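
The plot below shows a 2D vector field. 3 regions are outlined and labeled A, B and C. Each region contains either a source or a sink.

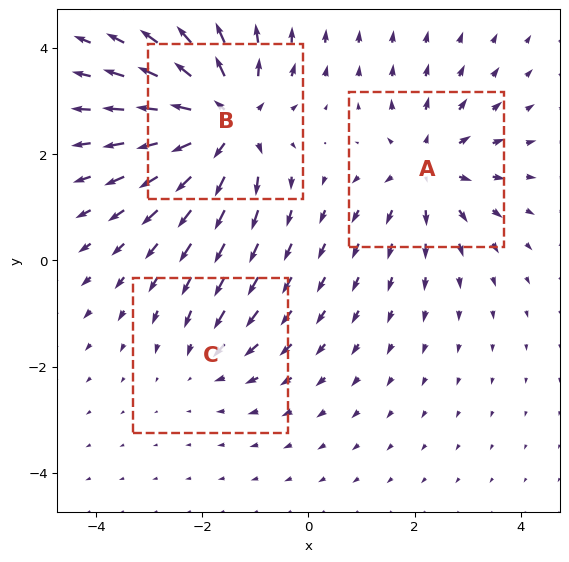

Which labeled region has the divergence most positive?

Divergence at each region's feature centre — A: about +3, B: about +5, C: about -2. Region B is most positive.

B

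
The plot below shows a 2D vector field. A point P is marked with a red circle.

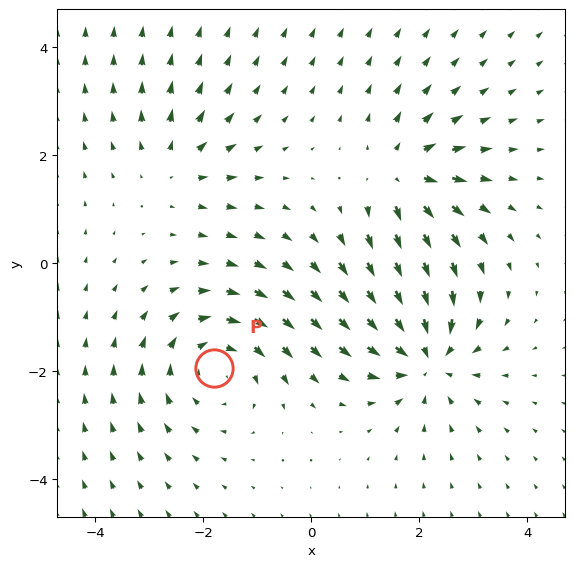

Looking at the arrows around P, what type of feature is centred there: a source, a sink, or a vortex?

At P (-1.8, -1.9) the arrows circulate clockwise. Divergence ≈0, curl about -4 — near-zero divergence with nonzero curl is a vortex.

vortex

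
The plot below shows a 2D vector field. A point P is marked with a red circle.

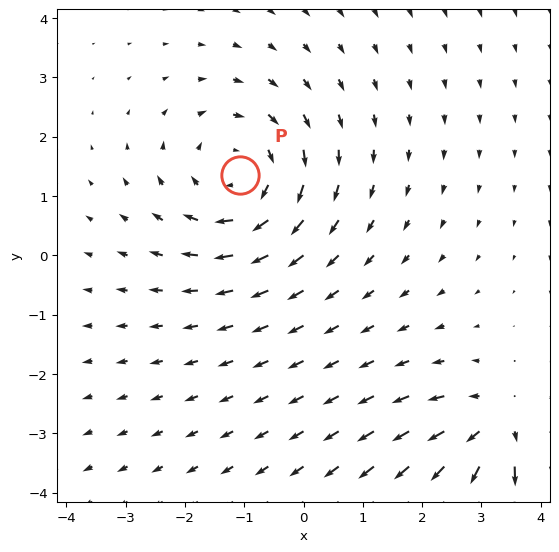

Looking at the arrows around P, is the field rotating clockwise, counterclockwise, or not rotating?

Near P at (-1.1, 1.3) the arrows circulate clockwise. The curl (z-component) there is about -4; negative curl means clockwise rotation.

clockwise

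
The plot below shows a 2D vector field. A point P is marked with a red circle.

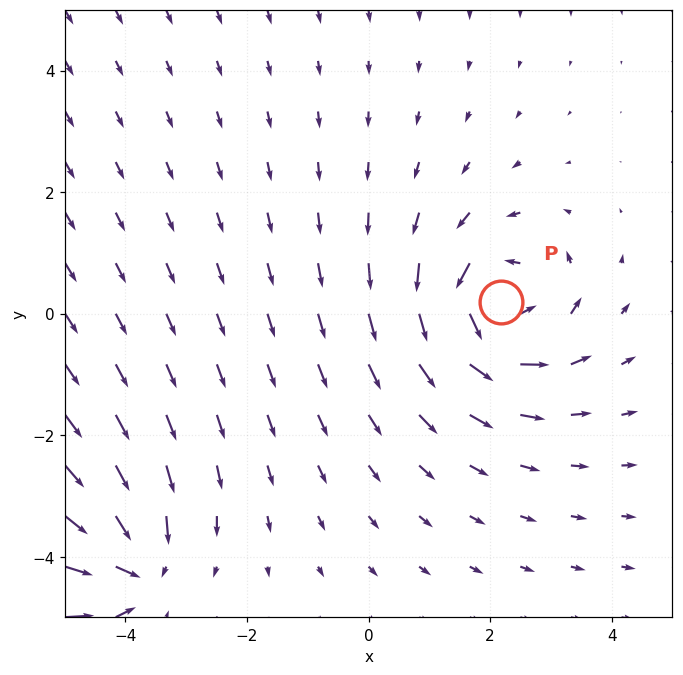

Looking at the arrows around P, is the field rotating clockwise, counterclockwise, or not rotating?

counterclockwise

Near P at (2.2, 0.2) the arrows circulate counterclockwise. The curl (z-component) there is about +6; positive curl means counterclockwise rotation.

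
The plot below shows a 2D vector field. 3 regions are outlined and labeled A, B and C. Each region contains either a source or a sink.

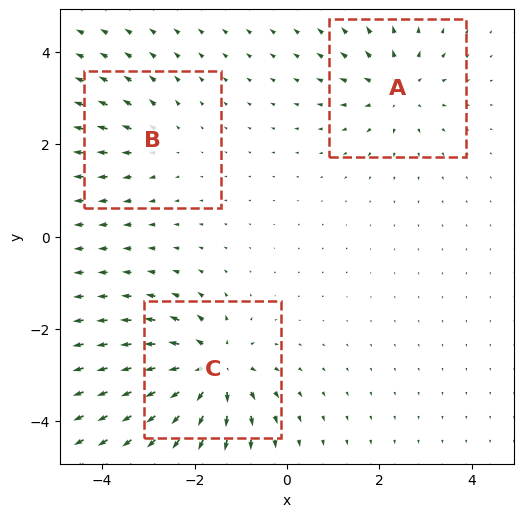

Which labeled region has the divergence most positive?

C

Divergence at each region's feature centre — A: about +3, B: about +2, C: about +5. Region C is most positive.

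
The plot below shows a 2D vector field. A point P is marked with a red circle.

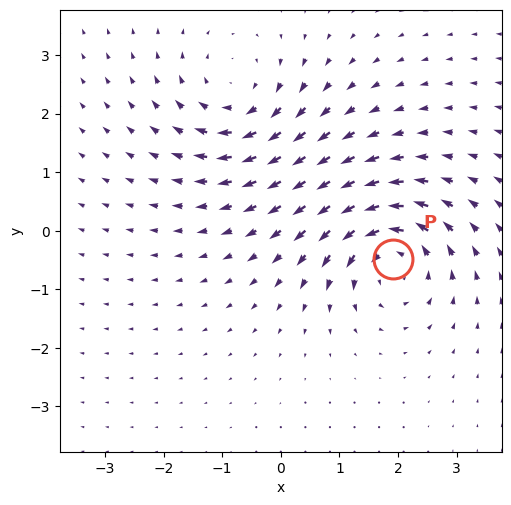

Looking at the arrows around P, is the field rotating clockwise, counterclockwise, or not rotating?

counterclockwise

Near P at (1.9, -0.5) the arrows circulate counterclockwise. The curl (z-component) there is about +6; positive curl means counterclockwise rotation.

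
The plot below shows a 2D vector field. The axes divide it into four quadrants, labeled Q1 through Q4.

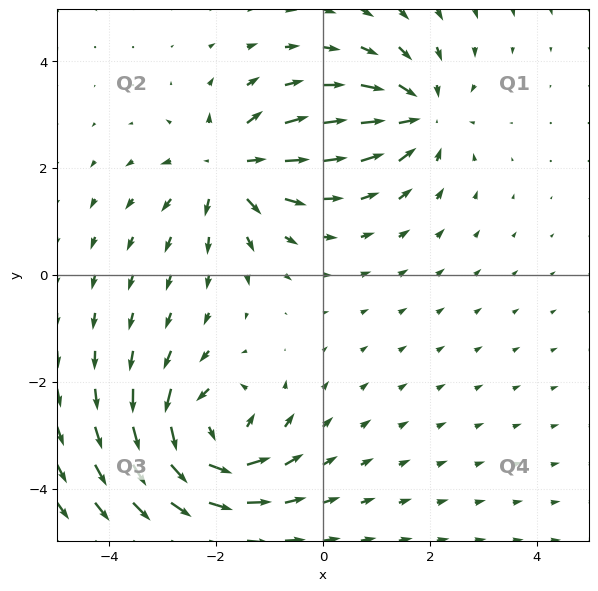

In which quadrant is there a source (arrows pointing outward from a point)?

The source sits at approximately (-1.8, 2.0), which lies in quadrant Q2. The divergence there is about +5, positive as expected for a source.

Q2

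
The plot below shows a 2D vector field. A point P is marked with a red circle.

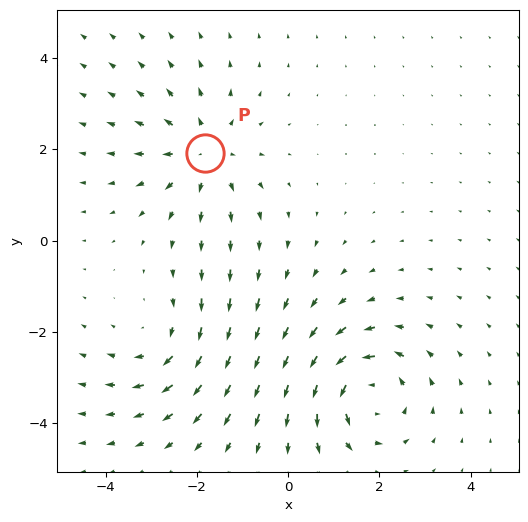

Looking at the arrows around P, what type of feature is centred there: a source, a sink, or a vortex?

source

At P (-1.8, 1.9) the arrows spread outward. Divergence about +4, curl ≈0 — positive divergence with near-zero curl is a source.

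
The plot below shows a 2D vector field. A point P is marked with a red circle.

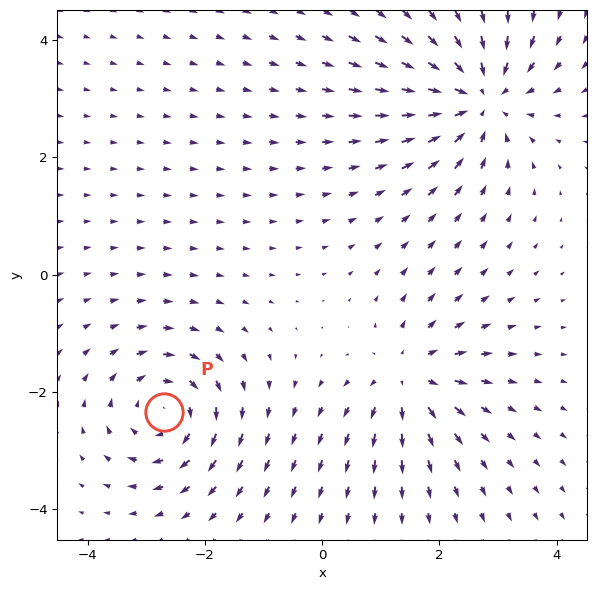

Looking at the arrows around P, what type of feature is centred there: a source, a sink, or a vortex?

vortex

At P (-2.7, -2.3) the arrows circulate clockwise. Divergence ≈0, curl about -4 — near-zero divergence with nonzero curl is a vortex.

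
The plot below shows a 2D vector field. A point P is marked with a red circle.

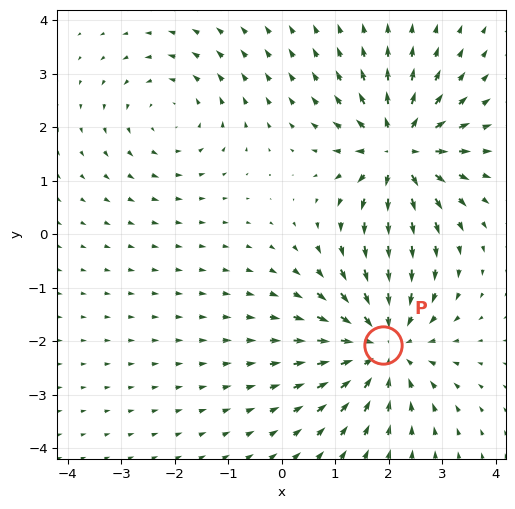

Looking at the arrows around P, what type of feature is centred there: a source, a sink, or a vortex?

sink

At P (1.9, -2.1) the arrows converge inward. Divergence about -4, curl ≈0 — negative divergence with near-zero curl is a sink.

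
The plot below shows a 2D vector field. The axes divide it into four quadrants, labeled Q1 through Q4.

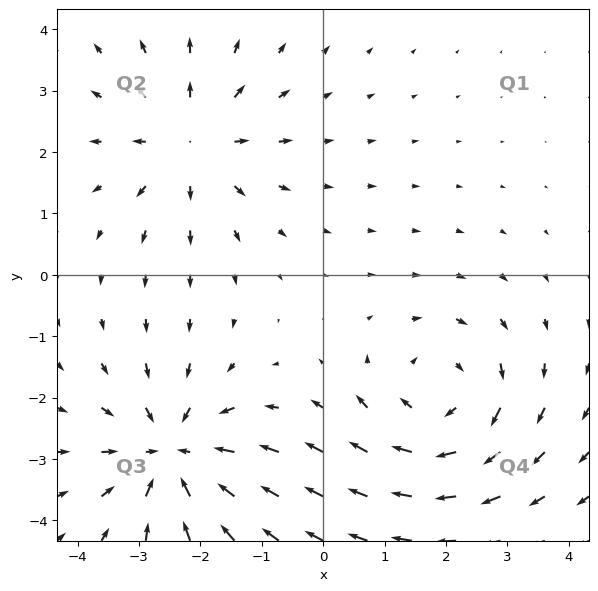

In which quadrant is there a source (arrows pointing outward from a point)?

The source sits at approximately (-2.2, 2.2), which lies in quadrant Q2. The divergence there is about +4, positive as expected for a source.

Q2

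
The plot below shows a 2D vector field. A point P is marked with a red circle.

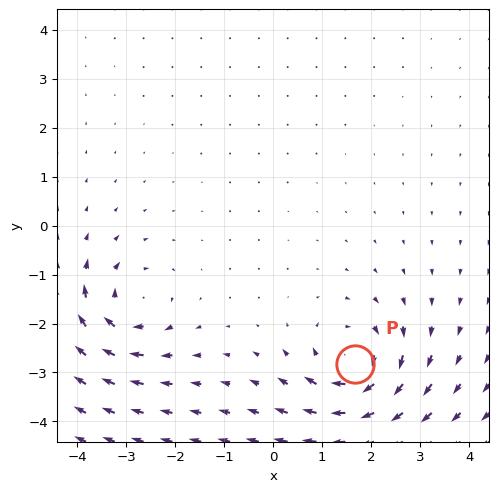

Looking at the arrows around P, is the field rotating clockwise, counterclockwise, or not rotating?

Near P at (1.7, -2.8) the arrows circulate clockwise. The curl (z-component) there is about -5; negative curl means clockwise rotation.

clockwise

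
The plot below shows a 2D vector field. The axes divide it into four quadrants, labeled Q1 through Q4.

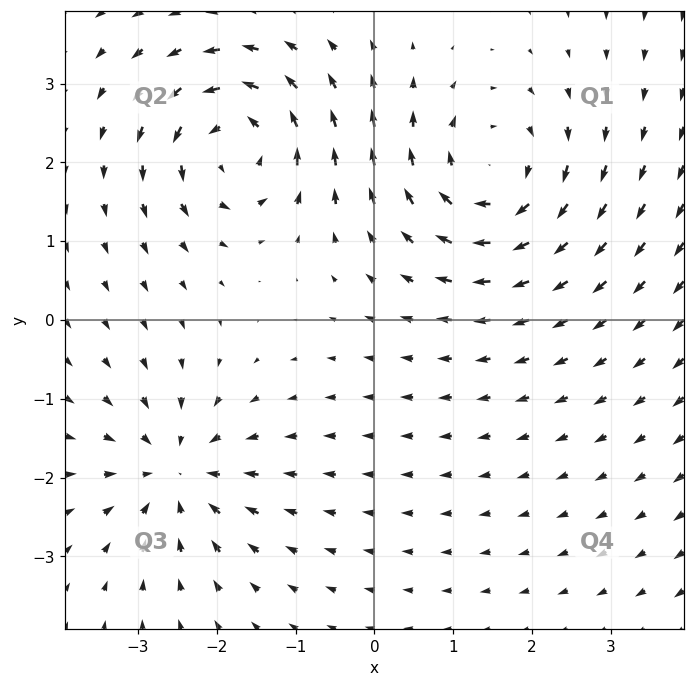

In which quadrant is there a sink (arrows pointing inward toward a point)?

Q3

The sink sits at approximately (-2.5, -1.9), which lies in quadrant Q3. The divergence there is about -4, negative as expected for a sink.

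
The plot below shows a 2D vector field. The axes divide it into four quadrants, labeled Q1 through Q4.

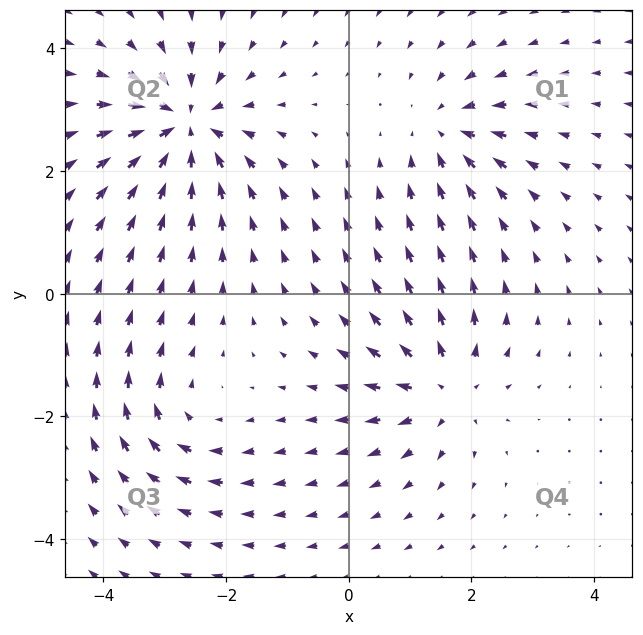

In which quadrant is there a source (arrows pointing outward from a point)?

The source sits at approximately (1.6, -1.5), which lies in quadrant Q4. The divergence there is about +4, positive as expected for a source.

Q4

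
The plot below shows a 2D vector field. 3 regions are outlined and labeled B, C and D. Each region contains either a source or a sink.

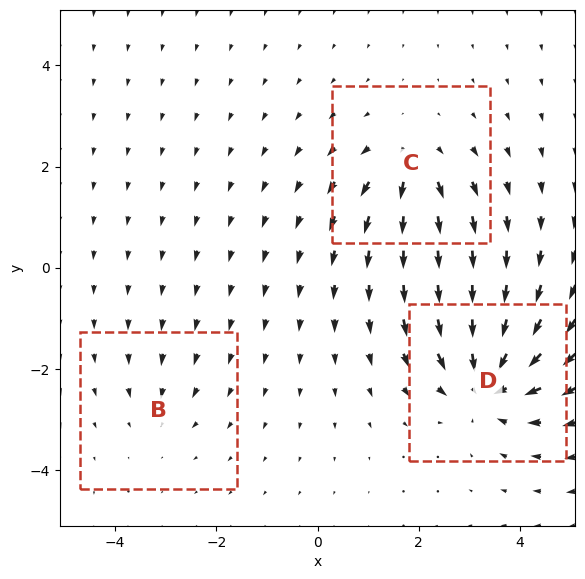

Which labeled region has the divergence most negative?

D

Divergence at each region's feature centre — B: about -2, C: about +4, D: about -6. Region D is most negative.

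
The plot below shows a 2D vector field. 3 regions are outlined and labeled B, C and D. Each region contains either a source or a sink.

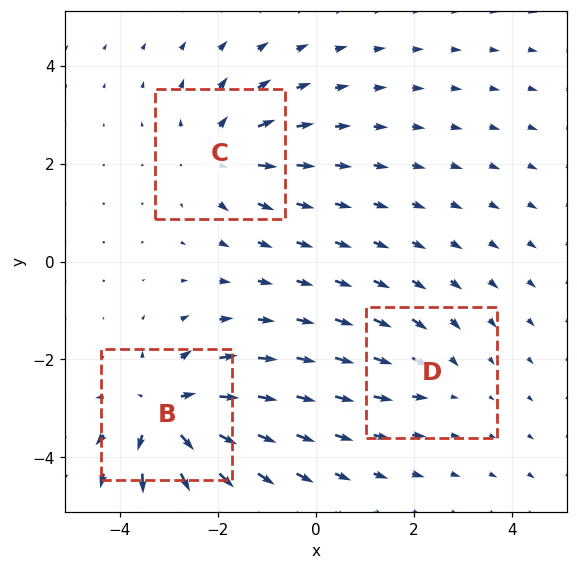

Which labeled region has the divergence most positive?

B

Divergence at each region's feature centre — B: about +5, C: about +3, D: about -2. Region B is most positive.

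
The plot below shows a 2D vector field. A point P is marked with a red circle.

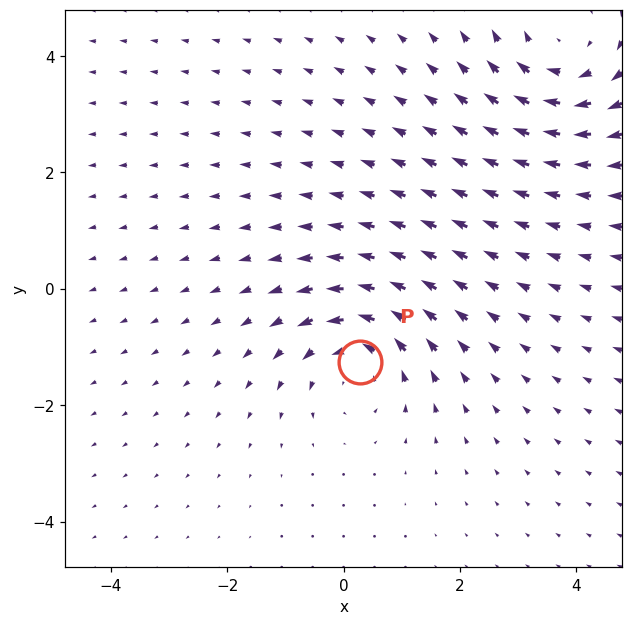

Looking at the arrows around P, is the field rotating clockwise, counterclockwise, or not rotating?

counterclockwise

Near P at (0.3, -1.3) the arrows circulate counterclockwise. The curl (z-component) there is about +5; positive curl means counterclockwise rotation.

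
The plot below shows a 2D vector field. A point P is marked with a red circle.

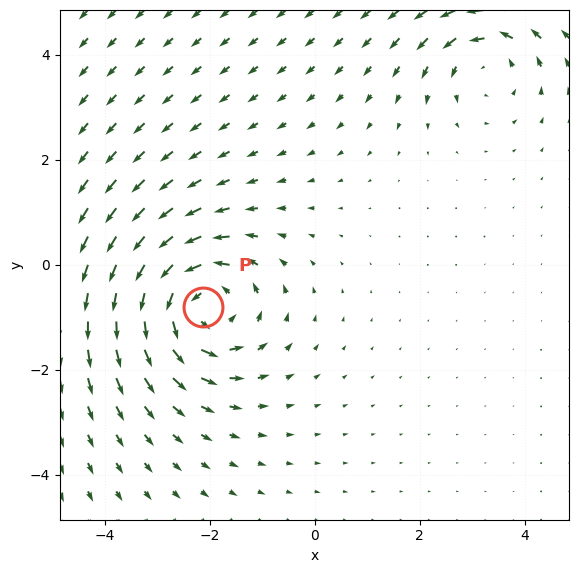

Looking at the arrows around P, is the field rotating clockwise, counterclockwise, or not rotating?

Near P at (-2.1, -0.8) the arrows circulate counterclockwise. The curl (z-component) there is about +4; positive curl means counterclockwise rotation.

counterclockwise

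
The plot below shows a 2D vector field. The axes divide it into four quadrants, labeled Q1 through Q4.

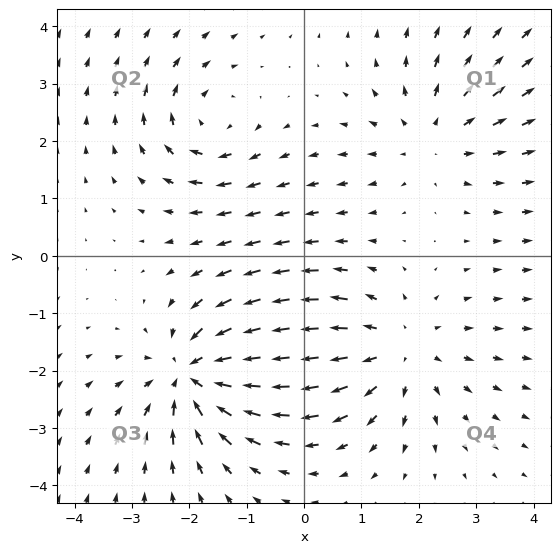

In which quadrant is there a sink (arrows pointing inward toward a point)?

The sink sits at approximately (-1.9, -2.1), which lies in quadrant Q3. The divergence there is about -5, negative as expected for a sink.

Q3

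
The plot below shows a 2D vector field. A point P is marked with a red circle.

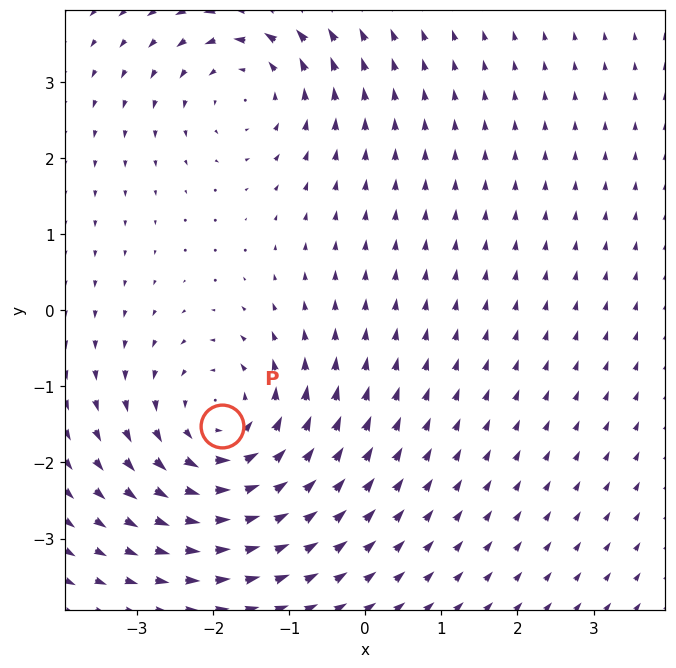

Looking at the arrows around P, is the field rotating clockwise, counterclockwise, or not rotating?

counterclockwise

Near P at (-1.9, -1.5) the arrows circulate counterclockwise. The curl (z-component) there is about +4; positive curl means counterclockwise rotation.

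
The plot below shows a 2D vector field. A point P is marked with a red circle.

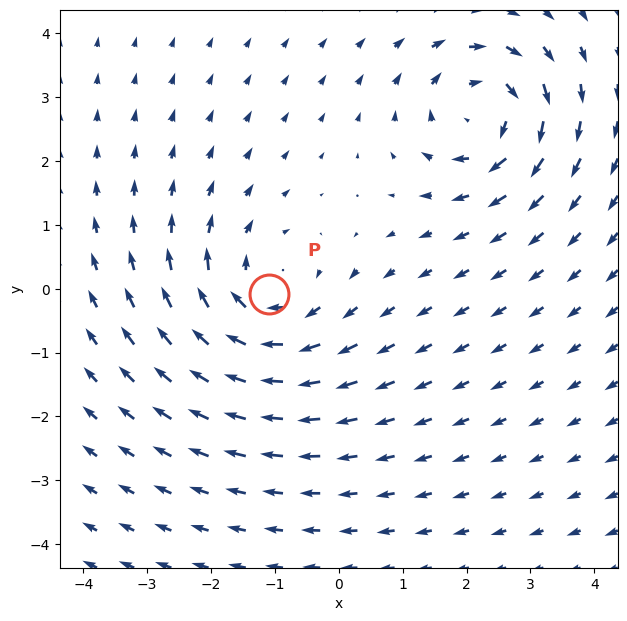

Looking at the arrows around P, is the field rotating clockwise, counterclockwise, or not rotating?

Near P at (-1.1, -0.1) the arrows circulate clockwise. The curl (z-component) there is about -3; negative curl means clockwise rotation.

clockwise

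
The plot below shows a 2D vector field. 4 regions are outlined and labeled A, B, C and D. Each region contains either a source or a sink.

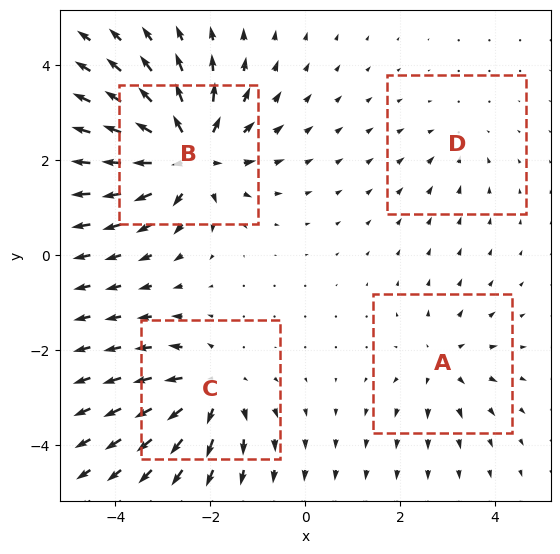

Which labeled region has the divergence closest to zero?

Divergence at each region's feature centre — A: about +3, B: about +8, C: about +5, D: about -2. Region D is closest to zero.

D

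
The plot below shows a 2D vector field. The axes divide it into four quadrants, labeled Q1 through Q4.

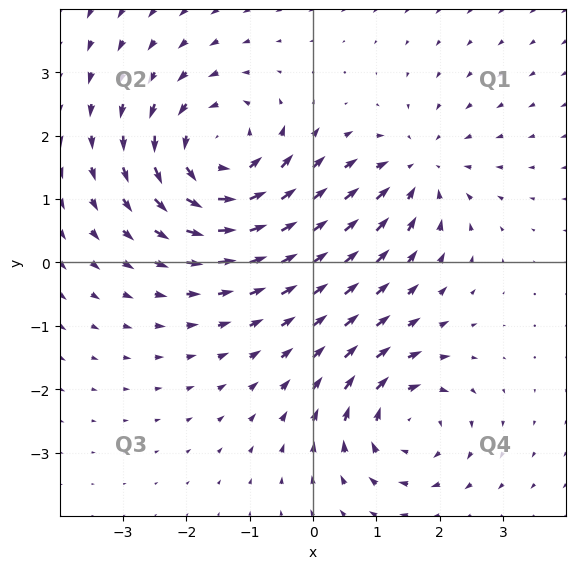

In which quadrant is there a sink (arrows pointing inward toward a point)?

Q1

The sink sits at approximately (1.7, 1.4), which lies in quadrant Q1. The divergence there is about -3, negative as expected for a sink.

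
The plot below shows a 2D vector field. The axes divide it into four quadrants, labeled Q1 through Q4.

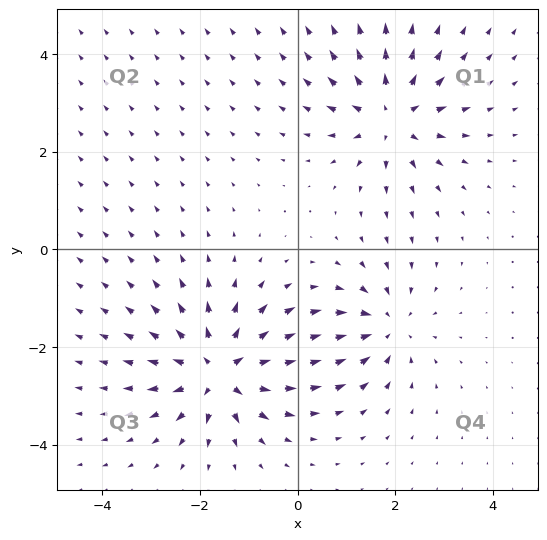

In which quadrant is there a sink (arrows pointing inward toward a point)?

Q4

The sink sits at approximately (1.8, -1.6), which lies in quadrant Q4. The divergence there is about -4, negative as expected for a sink.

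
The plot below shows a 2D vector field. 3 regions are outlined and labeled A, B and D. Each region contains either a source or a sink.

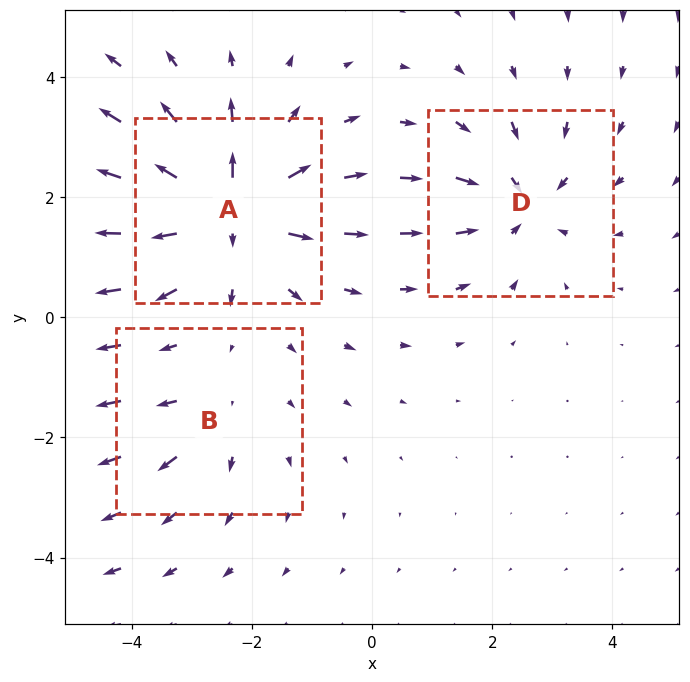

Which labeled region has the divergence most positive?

A

Divergence at each region's feature centre — A: about +6, B: about +2, D: about -4. Region A is most positive.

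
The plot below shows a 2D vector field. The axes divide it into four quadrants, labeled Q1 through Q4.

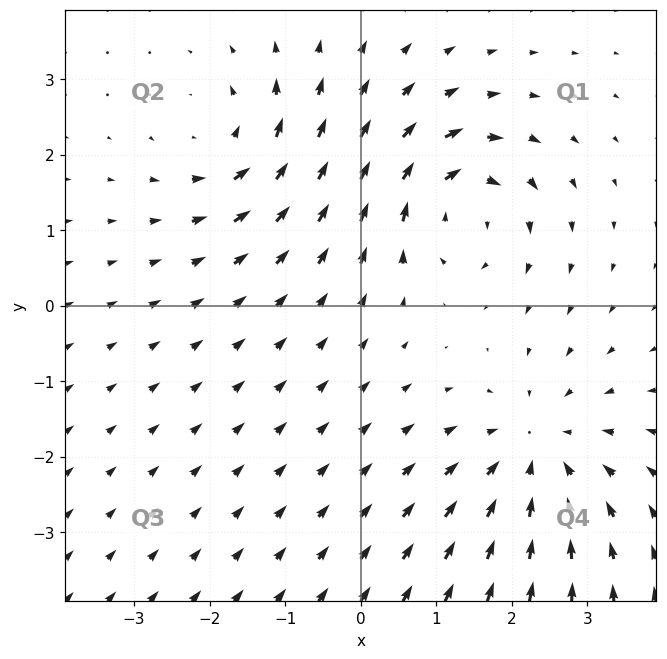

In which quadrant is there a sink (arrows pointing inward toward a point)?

Q4

The sink sits at approximately (2.3, -1.9), which lies in quadrant Q4. The divergence there is about -4, negative as expected for a sink.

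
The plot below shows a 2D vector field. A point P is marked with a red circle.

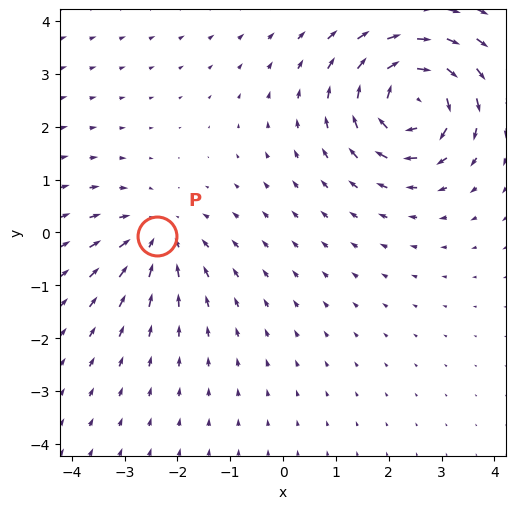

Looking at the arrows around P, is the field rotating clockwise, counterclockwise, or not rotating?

not rotating

Near P at (-2.4, -0.1) the arrows show no circulation. The curl there is ≈0.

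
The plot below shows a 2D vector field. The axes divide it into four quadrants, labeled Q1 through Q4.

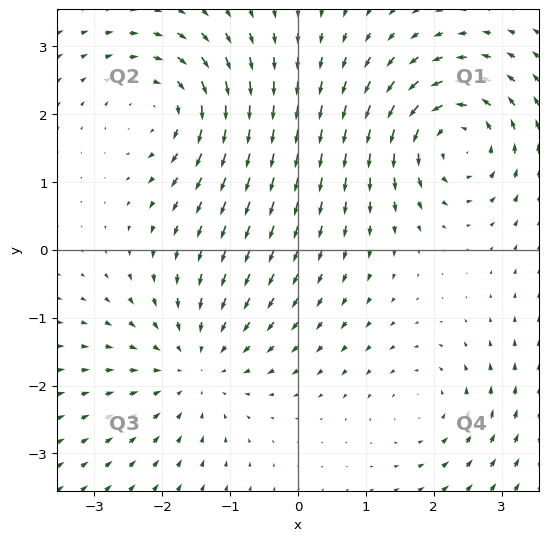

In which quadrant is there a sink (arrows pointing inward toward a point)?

The sink sits at approximately (-1.5, -1.7), which lies in quadrant Q3. The divergence there is about -4, negative as expected for a sink.

Q3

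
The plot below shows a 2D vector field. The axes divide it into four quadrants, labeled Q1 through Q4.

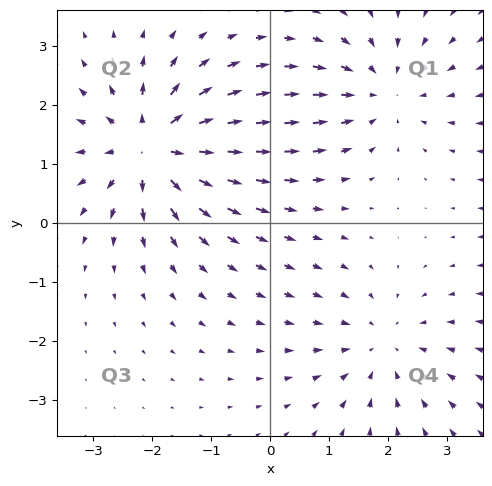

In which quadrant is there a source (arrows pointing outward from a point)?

The source sits at approximately (-2.0, 1.3), which lies in quadrant Q2. The divergence there is about +5, positive as expected for a source.

Q2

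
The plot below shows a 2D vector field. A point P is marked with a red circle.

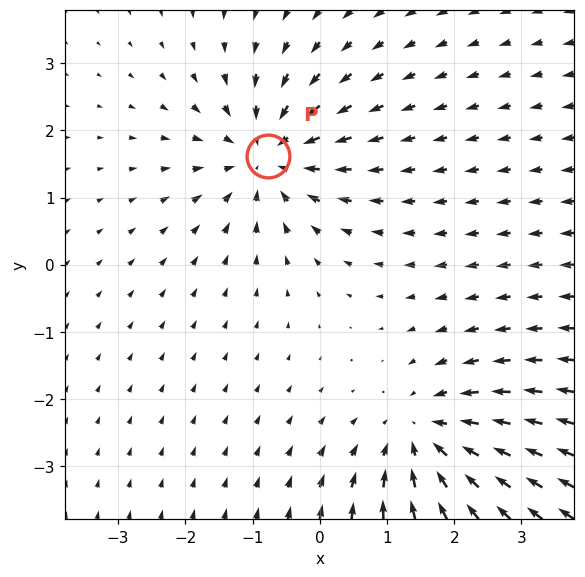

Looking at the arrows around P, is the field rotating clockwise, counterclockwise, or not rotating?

Near P at (-0.8, 1.6) the arrows show no circulation. The curl there is ≈0.

not rotating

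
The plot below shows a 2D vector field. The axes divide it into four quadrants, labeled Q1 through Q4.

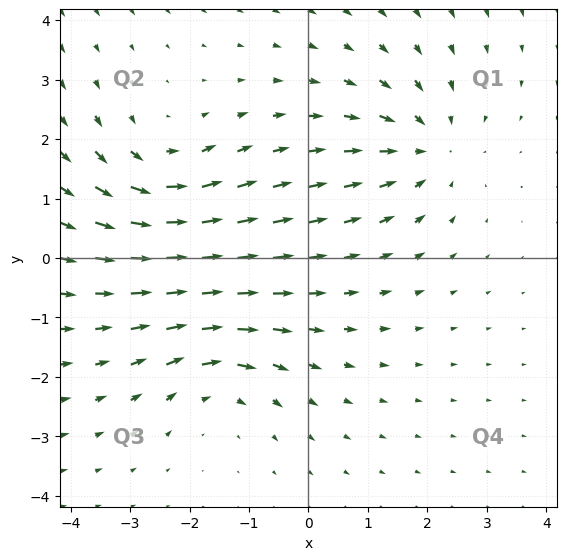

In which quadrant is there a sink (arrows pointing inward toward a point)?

The sink sits at approximately (2.0, 1.8), which lies in quadrant Q1. The divergence there is about -4, negative as expected for a sink.

Q1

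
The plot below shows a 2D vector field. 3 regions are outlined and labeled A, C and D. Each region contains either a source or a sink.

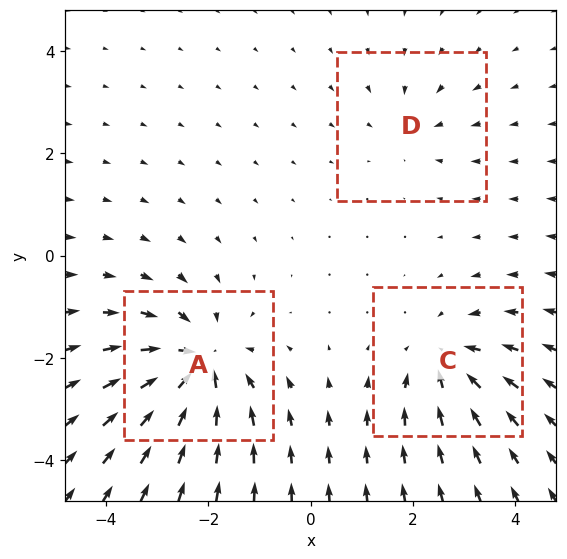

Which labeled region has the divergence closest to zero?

D

Divergence at each region's feature centre — A: about -5, C: about -3, D: about -2. Region D is closest to zero.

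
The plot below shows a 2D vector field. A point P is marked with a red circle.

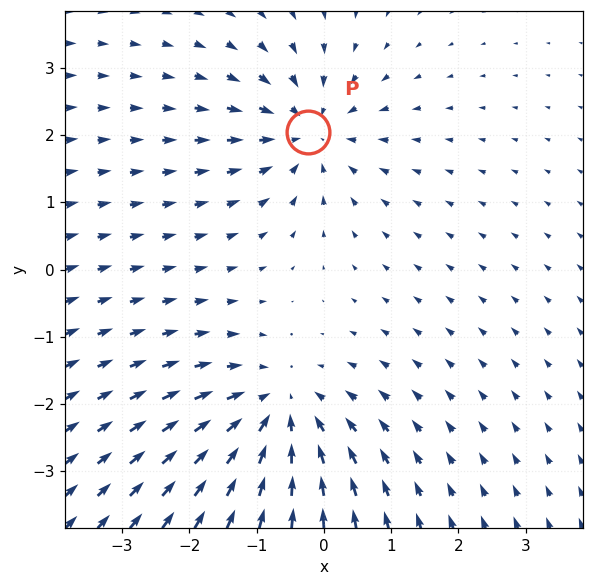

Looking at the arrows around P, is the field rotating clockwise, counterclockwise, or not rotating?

not rotating

Near P at (-0.2, 2.1) the arrows show no circulation. The curl there is ≈0.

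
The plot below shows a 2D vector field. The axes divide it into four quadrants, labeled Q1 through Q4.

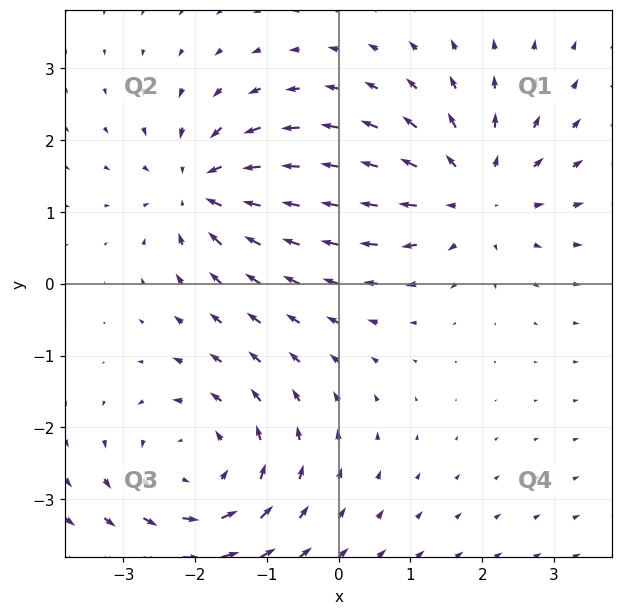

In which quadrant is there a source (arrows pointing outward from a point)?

The source sits at approximately (1.9, 1.3), which lies in quadrant Q1. The divergence there is about +4, positive as expected for a source.

Q1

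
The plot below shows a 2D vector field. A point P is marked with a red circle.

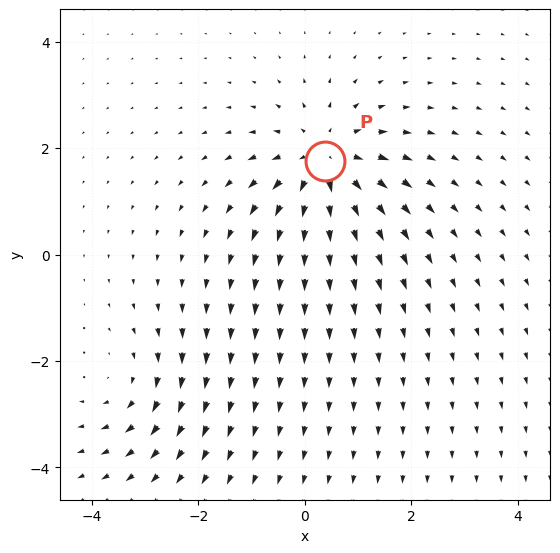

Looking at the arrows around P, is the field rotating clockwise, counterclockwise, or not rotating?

not rotating

Near P at (0.4, 1.8) the arrows show no circulation. The curl there is ≈0.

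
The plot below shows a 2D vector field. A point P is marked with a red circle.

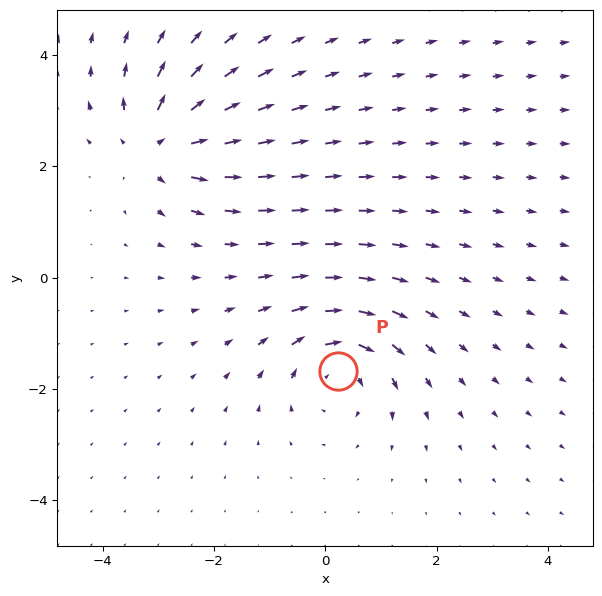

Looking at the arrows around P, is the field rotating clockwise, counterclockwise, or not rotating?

clockwise

Near P at (0.2, -1.7) the arrows circulate clockwise. The curl (z-component) there is about -5; negative curl means clockwise rotation.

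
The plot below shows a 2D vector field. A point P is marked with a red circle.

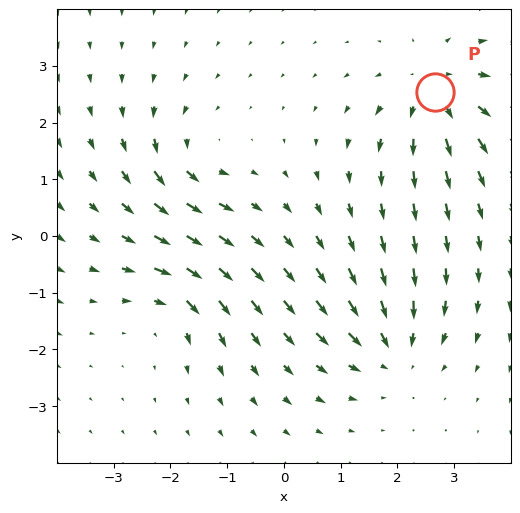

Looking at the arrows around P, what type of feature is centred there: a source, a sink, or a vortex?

At P (2.7, 2.5) the arrows spread outward. Divergence about +5, curl ≈0 — positive divergence with near-zero curl is a source.

source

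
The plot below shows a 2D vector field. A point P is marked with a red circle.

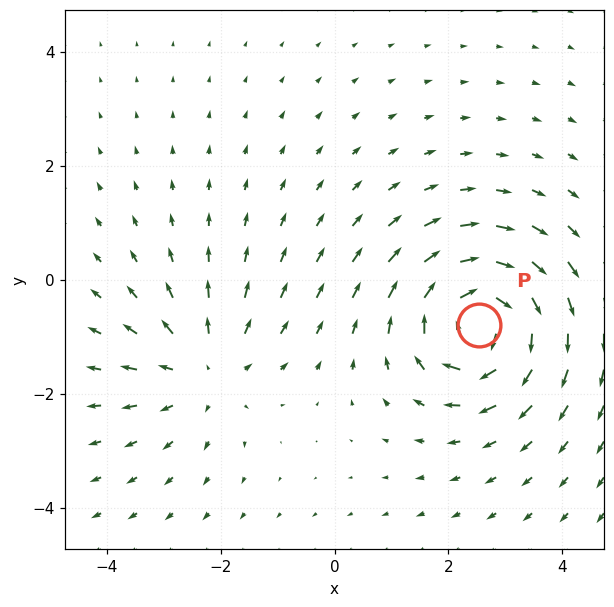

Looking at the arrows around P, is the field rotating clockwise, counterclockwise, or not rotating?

Near P at (2.5, -0.8) the arrows circulate clockwise. The curl (z-component) there is about -6; negative curl means clockwise rotation.

clockwise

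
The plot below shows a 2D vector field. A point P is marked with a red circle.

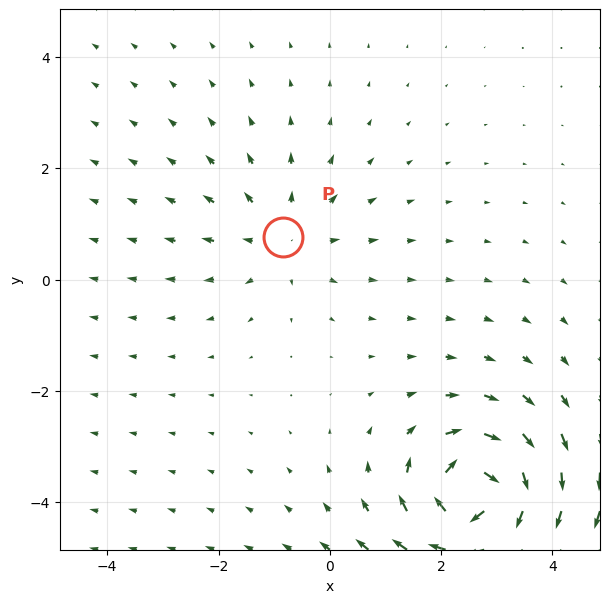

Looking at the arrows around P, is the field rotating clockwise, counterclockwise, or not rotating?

not rotating

Near P at (-0.8, 0.8) the arrows show no circulation. The curl there is ≈0.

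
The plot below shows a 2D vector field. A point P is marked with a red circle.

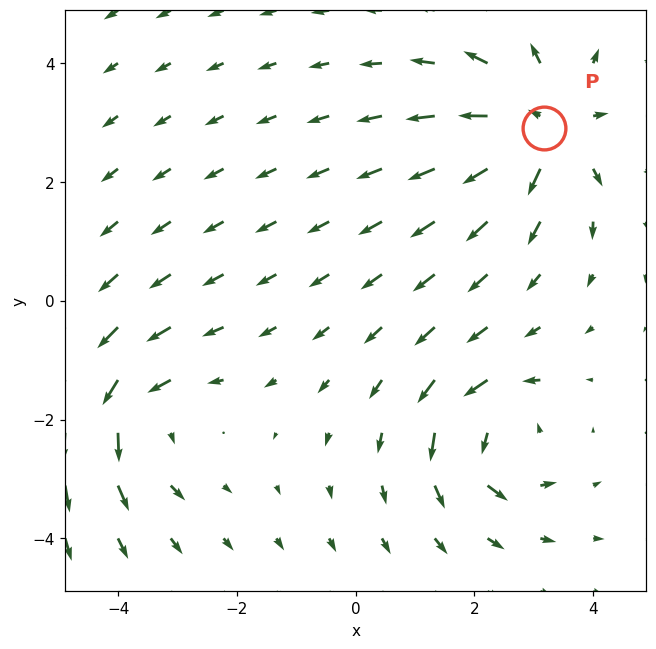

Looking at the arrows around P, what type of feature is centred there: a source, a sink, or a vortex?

At P (3.2, 2.9) the arrows spread outward. Divergence about +5, curl ≈0 — positive divergence with near-zero curl is a source.

source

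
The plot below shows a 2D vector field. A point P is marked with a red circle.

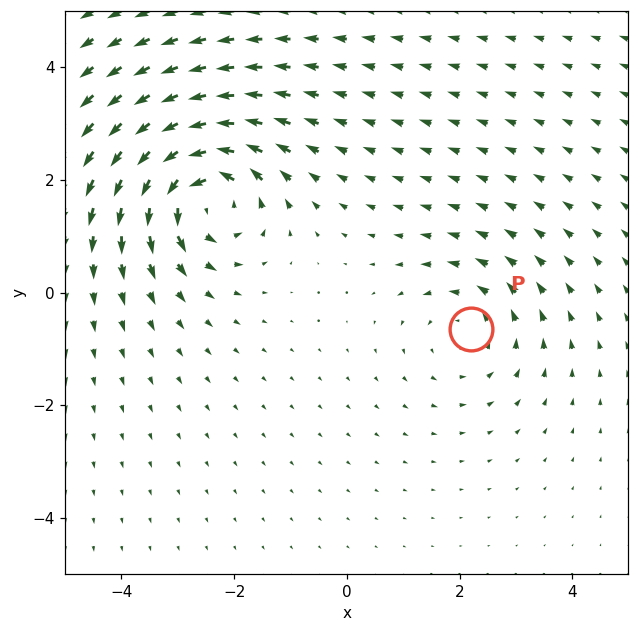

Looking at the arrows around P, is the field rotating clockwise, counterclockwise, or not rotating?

counterclockwise

Near P at (2.2, -0.7) the arrows circulate counterclockwise. The curl (z-component) there is about +2; positive curl means counterclockwise rotation.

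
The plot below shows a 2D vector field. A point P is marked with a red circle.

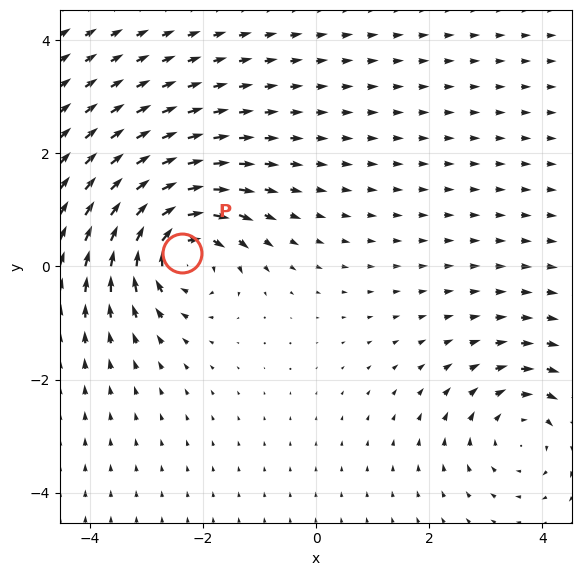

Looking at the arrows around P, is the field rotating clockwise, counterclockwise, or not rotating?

Near P at (-2.4, 0.2) the arrows circulate clockwise. The curl (z-component) there is about -6; negative curl means clockwise rotation.

clockwise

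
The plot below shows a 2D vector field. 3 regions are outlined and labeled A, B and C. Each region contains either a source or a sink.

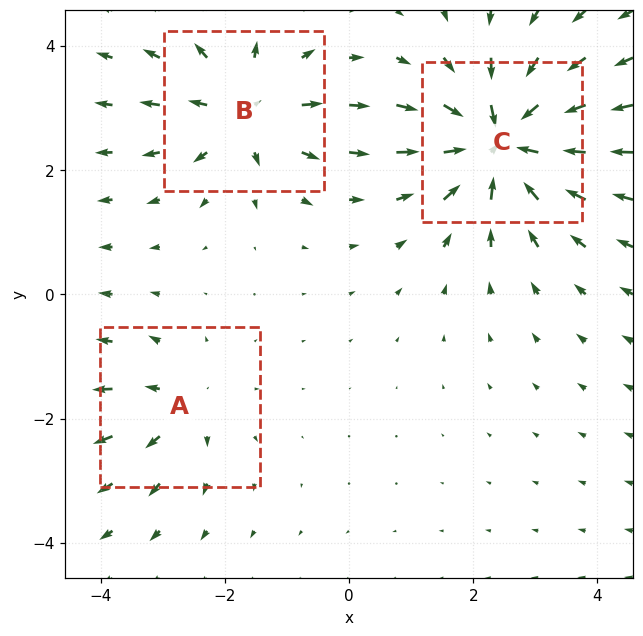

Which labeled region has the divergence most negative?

Divergence at each region's feature centre — A: about +3, B: about +4, C: about -6. Region C is most negative.

C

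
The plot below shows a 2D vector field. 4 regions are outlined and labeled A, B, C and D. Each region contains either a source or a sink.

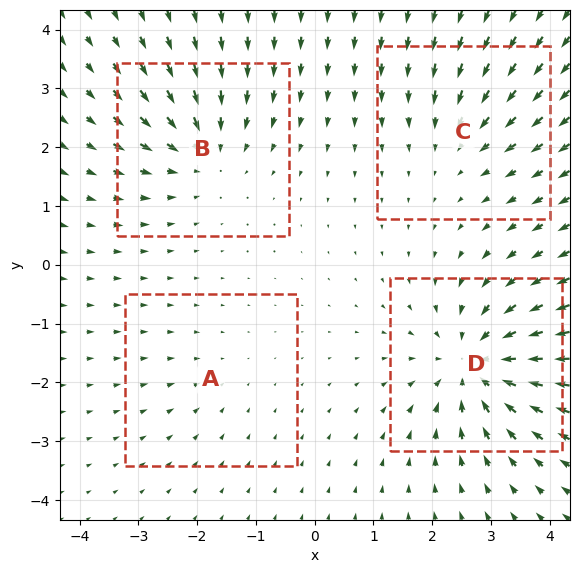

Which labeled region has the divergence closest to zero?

A

Divergence at each region's feature centre — A: about -2, B: about -5, C: about -3, D: about -7. Region A is closest to zero.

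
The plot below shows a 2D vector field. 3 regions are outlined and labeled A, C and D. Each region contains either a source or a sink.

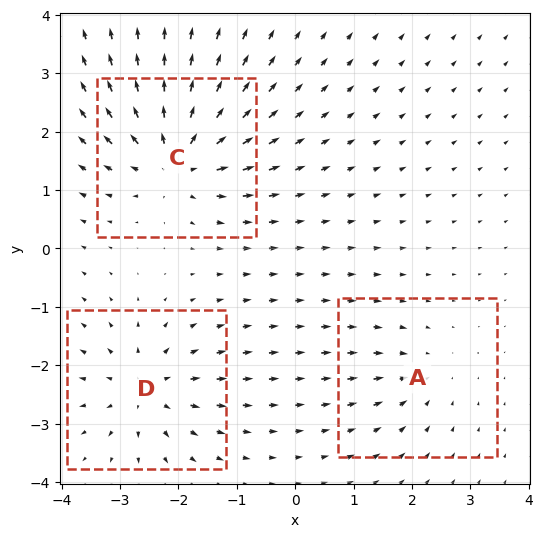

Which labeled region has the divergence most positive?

C

Divergence at each region's feature centre — A: about -2, C: about +6, D: about +4. Region C is most positive.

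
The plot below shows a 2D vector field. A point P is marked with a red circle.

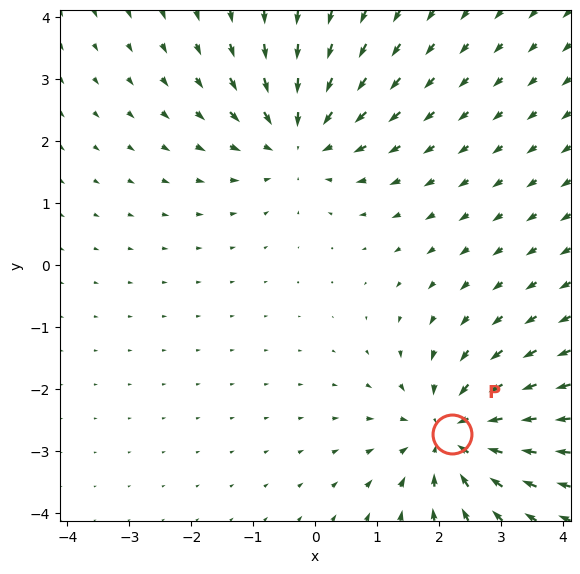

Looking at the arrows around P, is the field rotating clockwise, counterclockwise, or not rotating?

Near P at (2.2, -2.7) the arrows show no circulation. The curl there is ≈0.

not rotating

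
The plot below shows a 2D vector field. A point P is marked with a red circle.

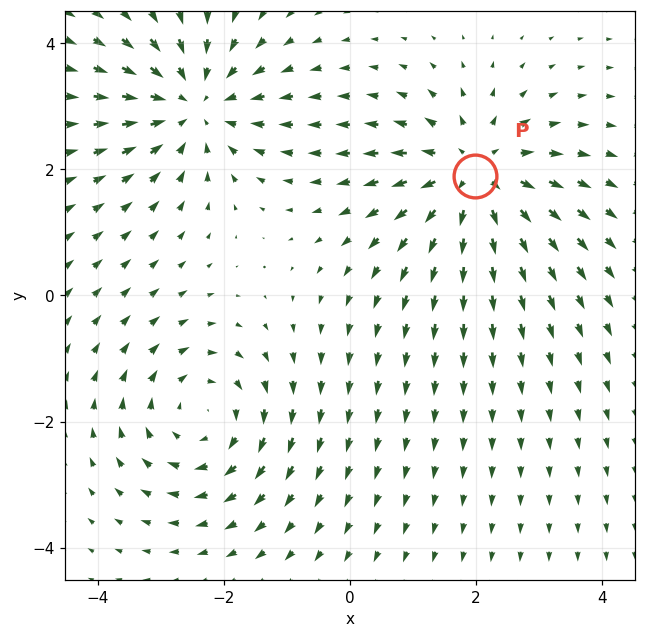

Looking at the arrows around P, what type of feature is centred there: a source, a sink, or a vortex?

source

At P (2.0, 1.9) the arrows spread outward. Divergence about +4, curl ≈0 — positive divergence with near-zero curl is a source.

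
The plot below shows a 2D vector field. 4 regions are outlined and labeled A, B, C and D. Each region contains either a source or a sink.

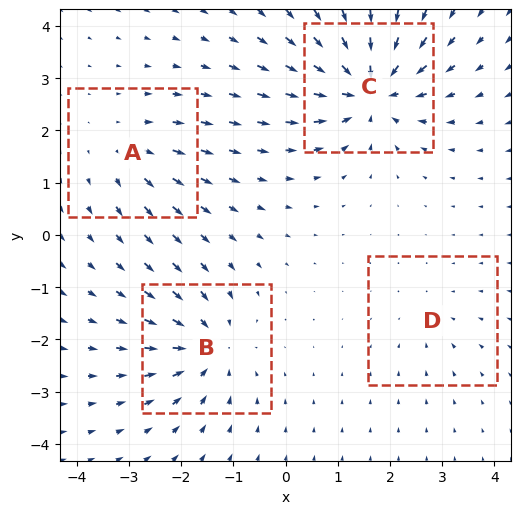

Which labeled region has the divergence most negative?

C

Divergence at each region's feature centre — A: about +3, B: about -5, C: about -8, D: about -2. Region C is most negative.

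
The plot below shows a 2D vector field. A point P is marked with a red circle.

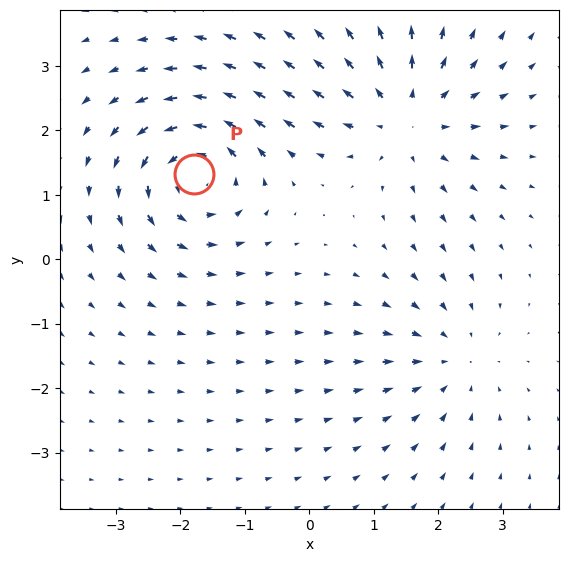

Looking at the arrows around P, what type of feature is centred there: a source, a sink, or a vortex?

vortex

At P (-1.8, 1.3) the arrows circulate counterclockwise. Divergence ≈0, curl about +6 — near-zero divergence with nonzero curl is a vortex.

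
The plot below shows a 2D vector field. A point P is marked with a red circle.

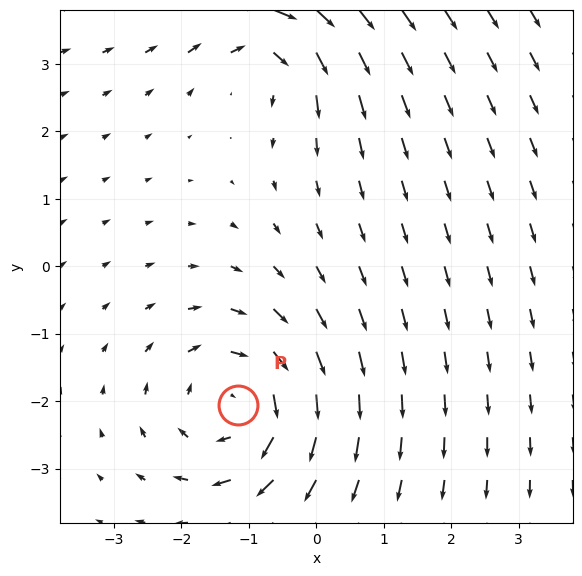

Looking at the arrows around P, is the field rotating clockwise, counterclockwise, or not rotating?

clockwise

Near P at (-1.2, -2.1) the arrows circulate clockwise. The curl (z-component) there is about -4; negative curl means clockwise rotation.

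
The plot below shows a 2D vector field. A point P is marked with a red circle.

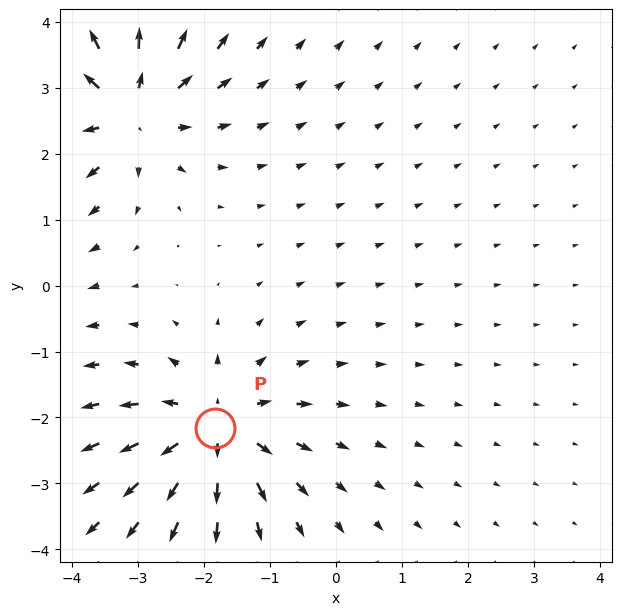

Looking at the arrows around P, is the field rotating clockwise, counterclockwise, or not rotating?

Near P at (-1.8, -2.2) the arrows show no circulation. The curl there is ≈0.

not rotating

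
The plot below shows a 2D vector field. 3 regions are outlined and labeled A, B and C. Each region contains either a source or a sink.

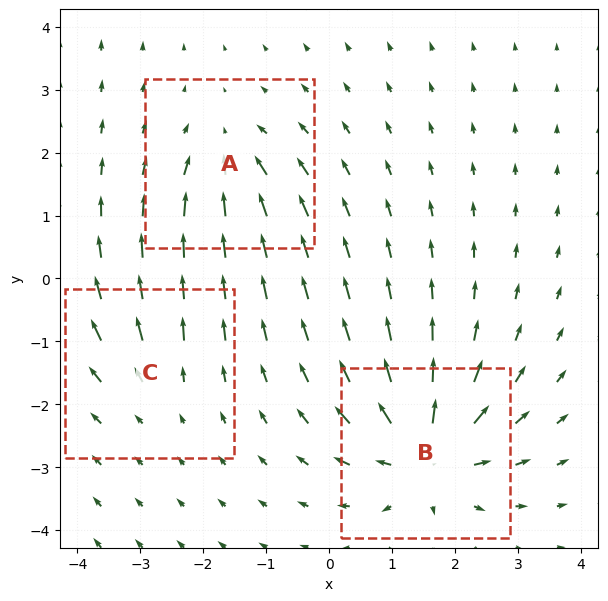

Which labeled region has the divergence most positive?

Divergence at each region's feature centre — A: about -4, B: about +7, C: about +3. Region B is most positive.

B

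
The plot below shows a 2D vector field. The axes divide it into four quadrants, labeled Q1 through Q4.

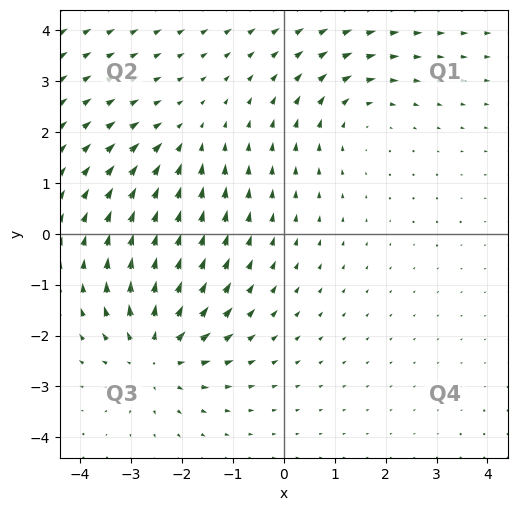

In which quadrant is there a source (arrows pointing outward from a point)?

Q3

The source sits at approximately (-2.5, -2.3), which lies in quadrant Q3. The divergence there is about +5, positive as expected for a source.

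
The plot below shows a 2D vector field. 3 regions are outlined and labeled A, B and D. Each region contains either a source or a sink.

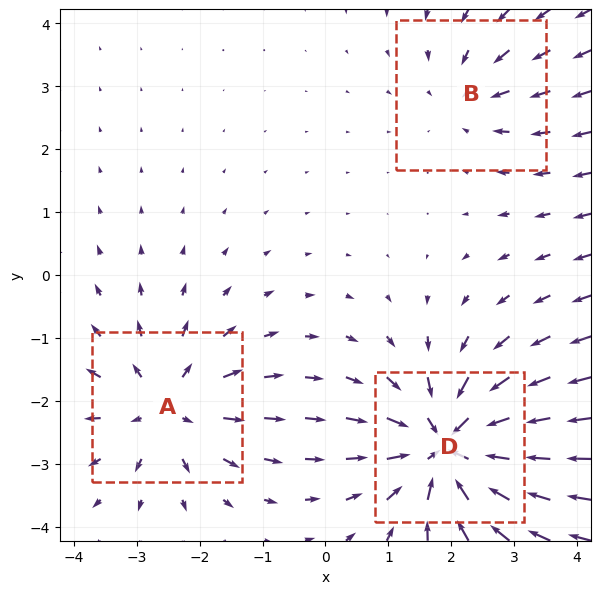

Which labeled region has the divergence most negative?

D

Divergence at each region's feature centre — A: about +4, B: about -2, D: about -5. Region D is most negative.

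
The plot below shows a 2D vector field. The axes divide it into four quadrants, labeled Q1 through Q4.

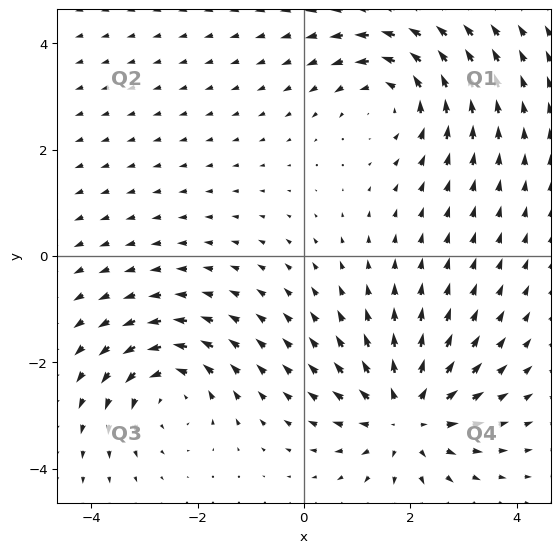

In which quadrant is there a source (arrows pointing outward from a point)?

The source sits at approximately (1.9, -3.0), which lies in quadrant Q4. The divergence there is about +4, positive as expected for a source.

Q4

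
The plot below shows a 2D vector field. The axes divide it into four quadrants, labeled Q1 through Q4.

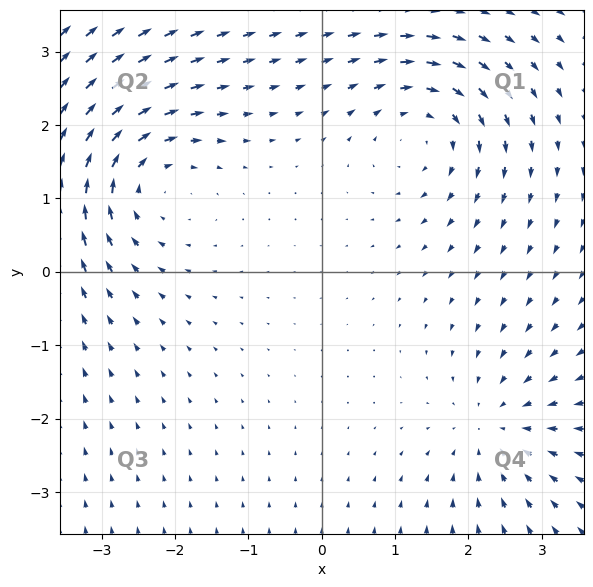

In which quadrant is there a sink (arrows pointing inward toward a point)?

Q4

The sink sits at approximately (2.4, -2.1), which lies in quadrant Q4. The divergence there is about -4, negative as expected for a sink.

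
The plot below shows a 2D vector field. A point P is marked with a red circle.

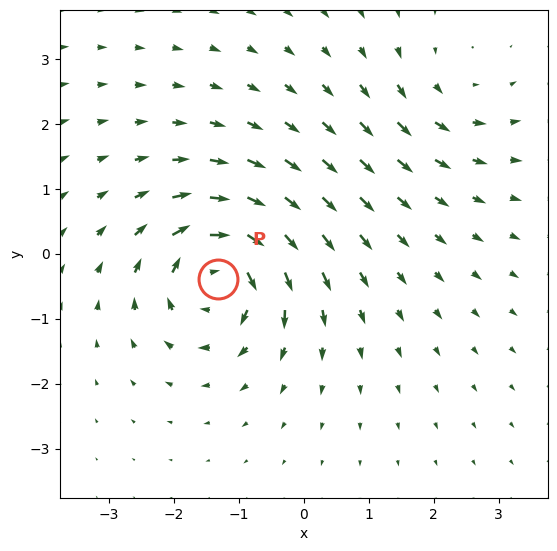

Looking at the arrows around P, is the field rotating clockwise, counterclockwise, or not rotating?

clockwise

Near P at (-1.3, -0.4) the arrows circulate clockwise. The curl (z-component) there is about -7; negative curl means clockwise rotation.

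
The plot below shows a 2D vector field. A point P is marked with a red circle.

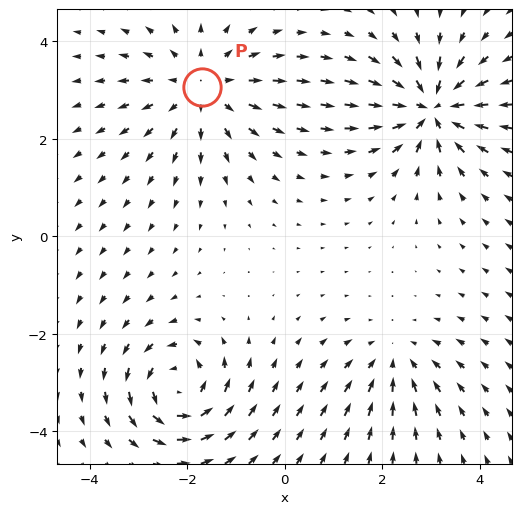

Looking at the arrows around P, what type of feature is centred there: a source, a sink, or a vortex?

source

At P (-1.7, 3.1) the arrows spread outward. Divergence about +4, curl ≈0 — positive divergence with near-zero curl is a source.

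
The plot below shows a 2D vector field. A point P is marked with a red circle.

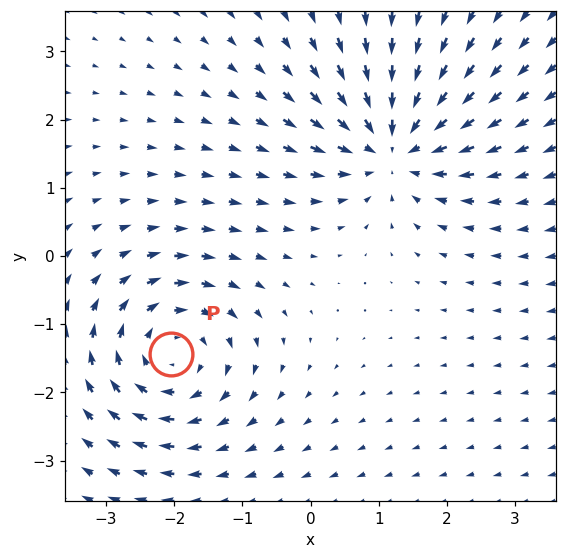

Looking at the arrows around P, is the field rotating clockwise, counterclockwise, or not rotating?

Near P at (-2.0, -1.4) the arrows circulate clockwise. The curl (z-component) there is about -5; negative curl means clockwise rotation.

clockwise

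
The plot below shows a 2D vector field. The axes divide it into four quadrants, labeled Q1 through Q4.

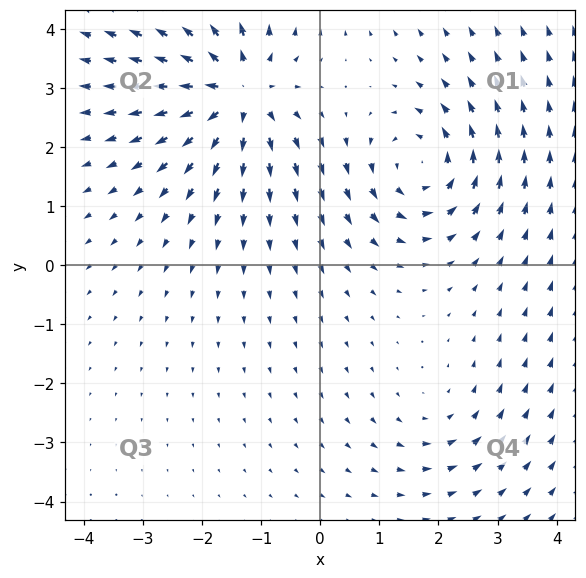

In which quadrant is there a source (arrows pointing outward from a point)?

Q2

The source sits at approximately (-1.4, 2.9), which lies in quadrant Q2. The divergence there is about +6, positive as expected for a source.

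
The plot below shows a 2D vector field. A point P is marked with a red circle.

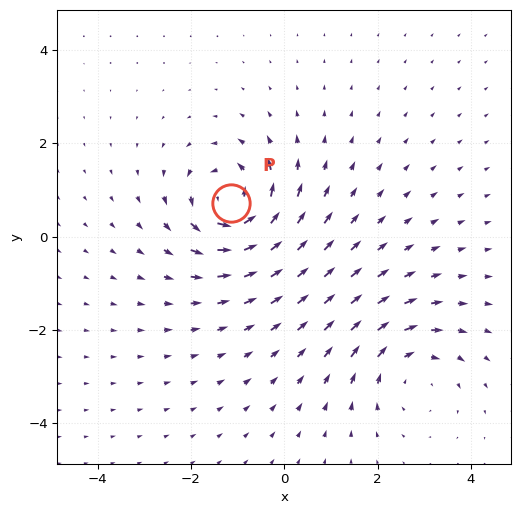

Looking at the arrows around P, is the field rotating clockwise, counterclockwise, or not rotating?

Near P at (-1.1, 0.7) the arrows circulate counterclockwise. The curl (z-component) there is about +6; positive curl means counterclockwise rotation.

counterclockwise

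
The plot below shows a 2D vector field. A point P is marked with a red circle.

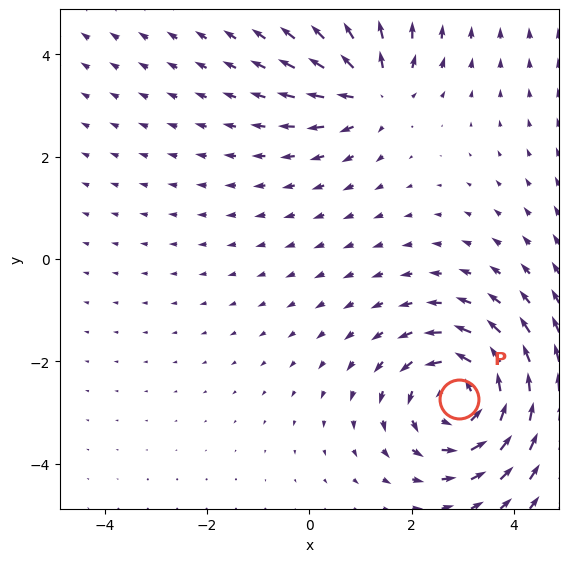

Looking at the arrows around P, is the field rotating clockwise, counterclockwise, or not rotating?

Near P at (2.9, -2.7) the arrows circulate counterclockwise. The curl (z-component) there is about +4; positive curl means counterclockwise rotation.

counterclockwise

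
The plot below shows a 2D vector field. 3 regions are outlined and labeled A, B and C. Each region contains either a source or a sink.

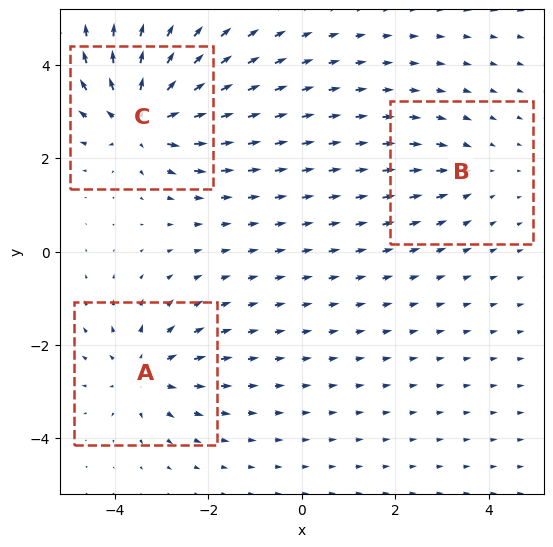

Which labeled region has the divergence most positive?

Divergence at each region's feature centre — A: about +4, B: about -2, C: about +5. Region C is most positive.

C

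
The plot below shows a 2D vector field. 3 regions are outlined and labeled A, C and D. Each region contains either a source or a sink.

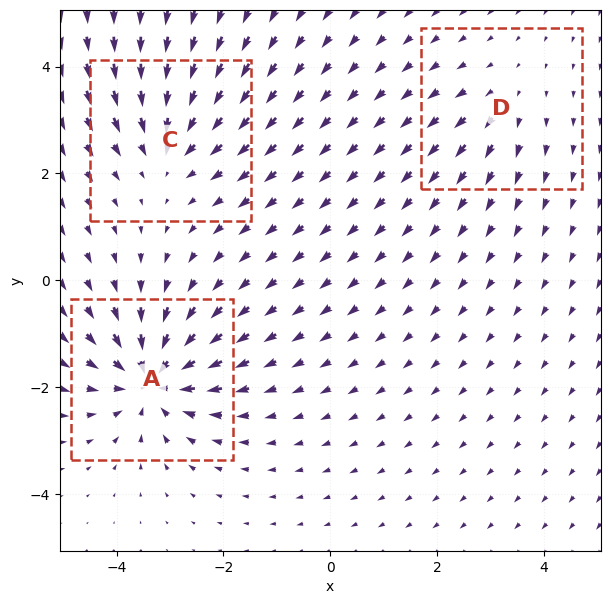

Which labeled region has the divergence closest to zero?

D

Divergence at each region's feature centre — A: about -5, C: about -3, D: about +2. Region D is closest to zero.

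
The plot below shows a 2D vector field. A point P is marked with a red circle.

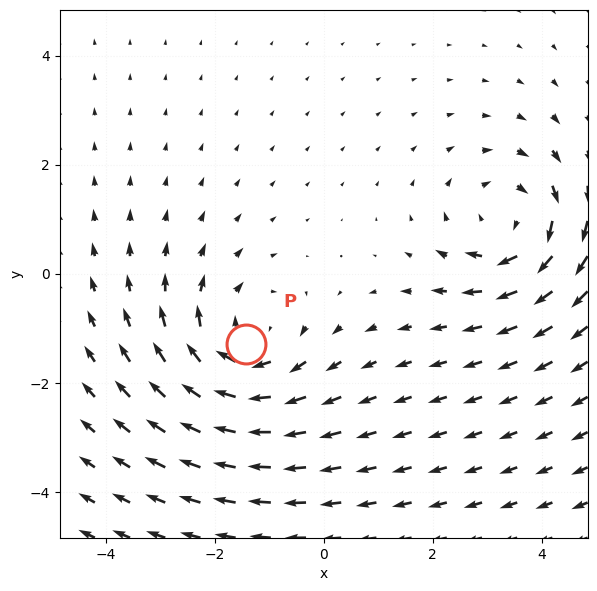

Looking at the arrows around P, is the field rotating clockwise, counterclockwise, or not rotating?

clockwise

Near P at (-1.4, -1.3) the arrows circulate clockwise. The curl (z-component) there is about -4; negative curl means clockwise rotation.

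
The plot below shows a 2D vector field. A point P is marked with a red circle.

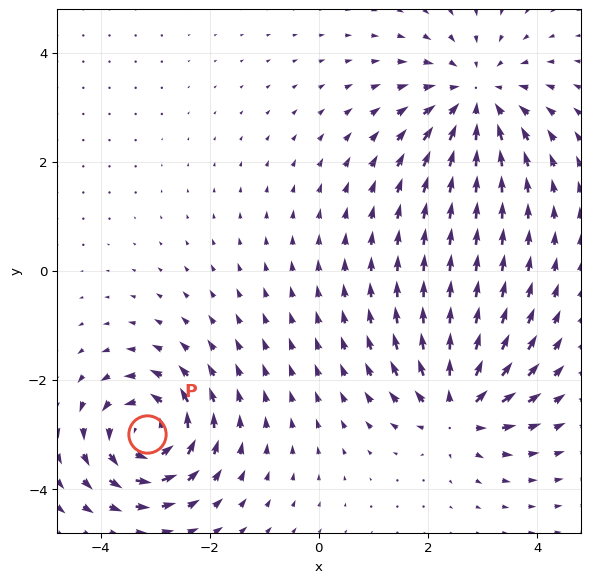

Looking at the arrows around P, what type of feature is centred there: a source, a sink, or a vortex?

At P (-3.1, -3.0) the arrows circulate counterclockwise. Divergence ≈0, curl about +6 — near-zero divergence with nonzero curl is a vortex.

vortex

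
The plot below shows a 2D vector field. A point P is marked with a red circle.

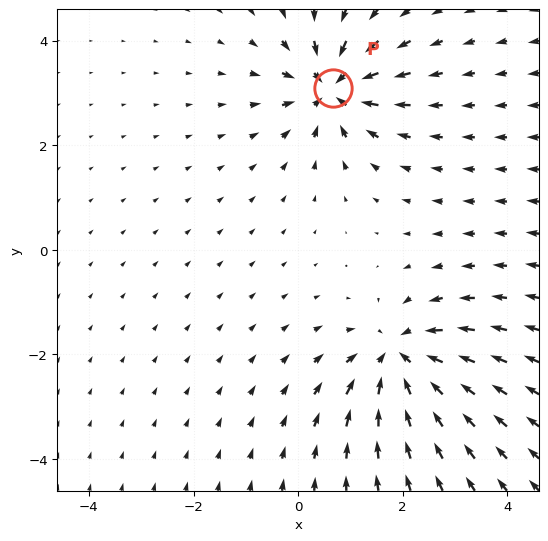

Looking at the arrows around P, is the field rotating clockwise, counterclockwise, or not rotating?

Near P at (0.7, 3.1) the arrows show no circulation. The curl there is ≈0.

not rotating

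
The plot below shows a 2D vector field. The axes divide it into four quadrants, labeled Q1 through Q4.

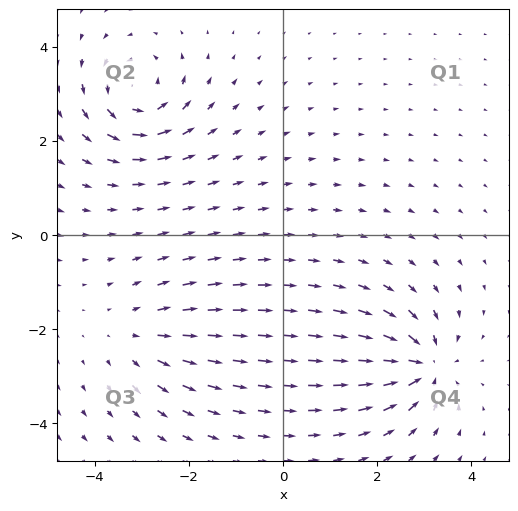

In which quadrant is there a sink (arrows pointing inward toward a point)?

Q4

The sink sits at approximately (3.0, -2.8), which lies in quadrant Q4. The divergence there is about -6, negative as expected for a sink.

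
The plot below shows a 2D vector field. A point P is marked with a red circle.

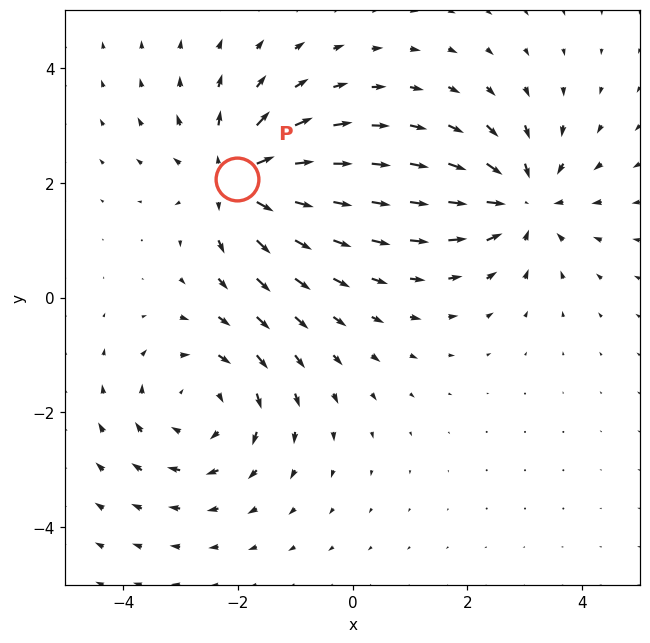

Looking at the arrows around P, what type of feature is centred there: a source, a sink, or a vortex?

At P (-2.0, 2.1) the arrows spread outward. Divergence about +6, curl ≈0 — positive divergence with near-zero curl is a source.

source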